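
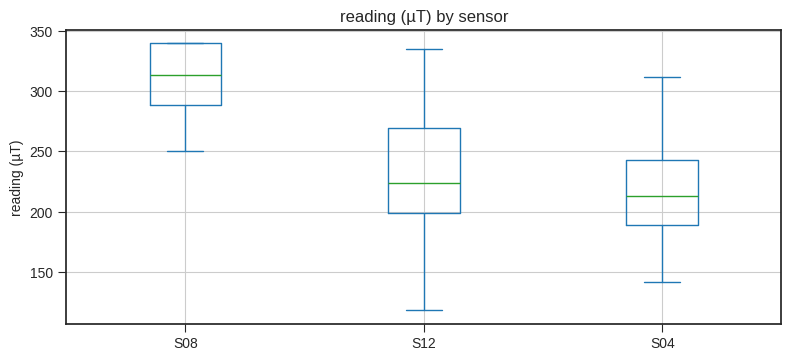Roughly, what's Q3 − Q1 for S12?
Q3 ≈ 270, Q1 ≈ 200; IQR ≈ 70.

≈ 70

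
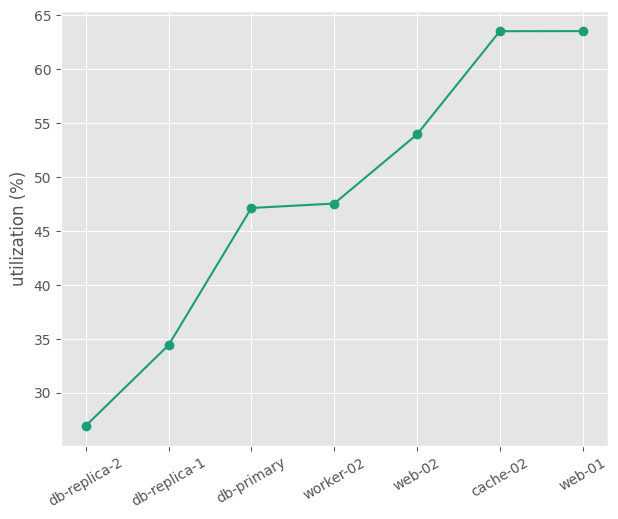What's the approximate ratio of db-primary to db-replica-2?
≈ 1.8×

db-primary ≈ 45, db-replica-2 ≈ 25; 45/25 ≈ 1.8.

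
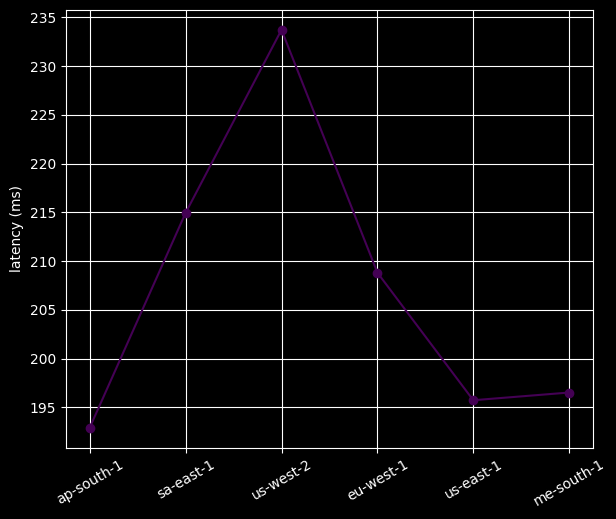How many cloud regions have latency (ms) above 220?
Above 220: us-west-2.

1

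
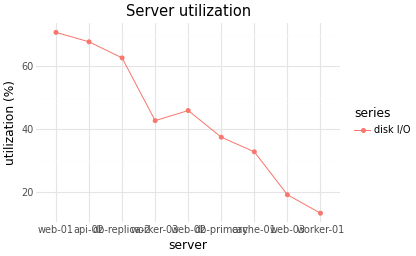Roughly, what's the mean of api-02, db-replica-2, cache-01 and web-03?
(70 + 65 + 35 + 20) / 4 ≈ 48.

≈ 48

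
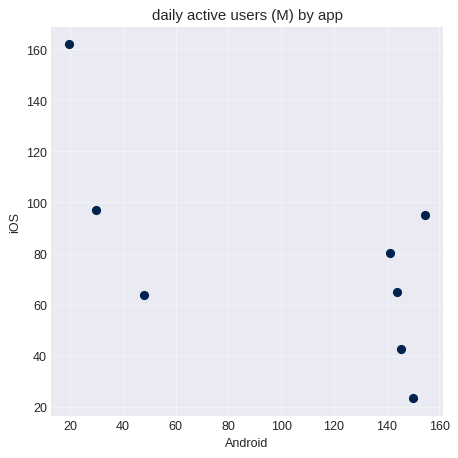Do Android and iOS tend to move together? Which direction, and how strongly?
negative, moderate

Points are negatively correlated; moderate (|r| ≈ 0.6).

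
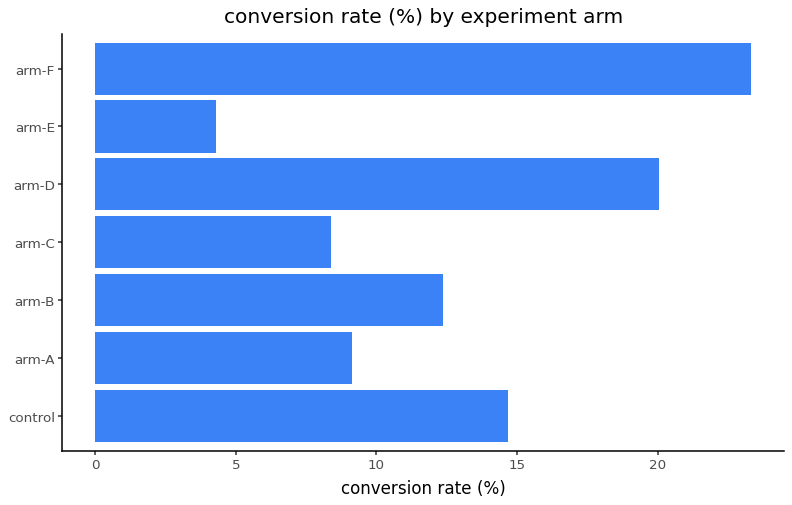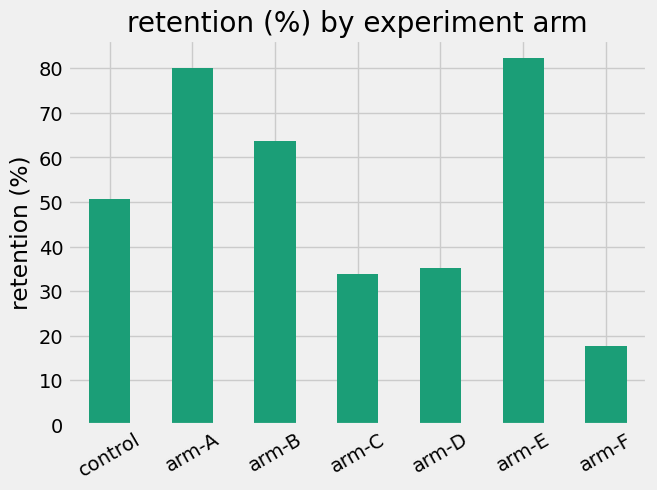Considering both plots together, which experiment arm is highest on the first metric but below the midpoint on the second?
arm-F

Chart 2 median retention (%) ≈ 50; below-median experiment arms: arm-C, arm-D, arm-F. Among those, arm-F has the highest conversion rate (%) (≈ 25).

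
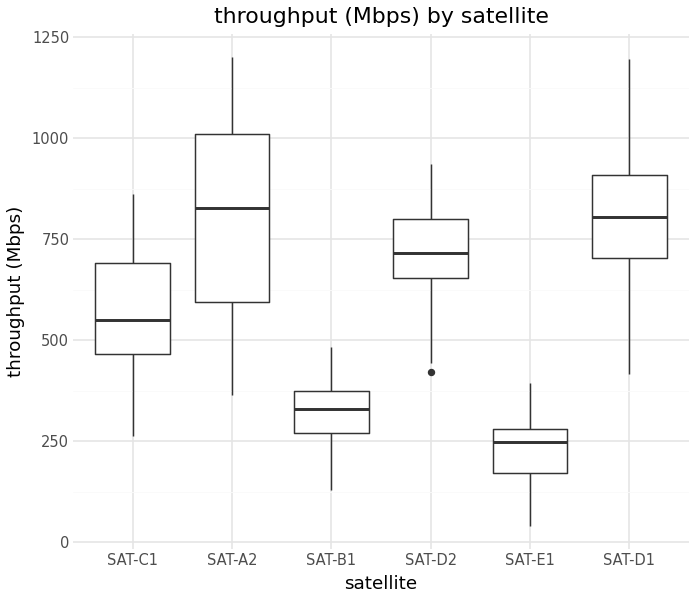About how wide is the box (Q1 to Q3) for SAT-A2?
≈ 400

Q3 ≈ 1000, Q1 ≈ 600; IQR ≈ 400.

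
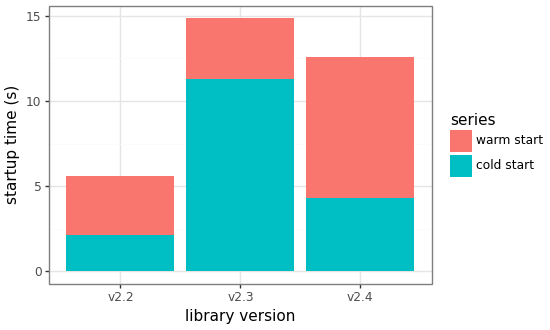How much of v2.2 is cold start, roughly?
≈ 2

cold start top ≈ 2, bottom ≈ 0; segment ≈ 2.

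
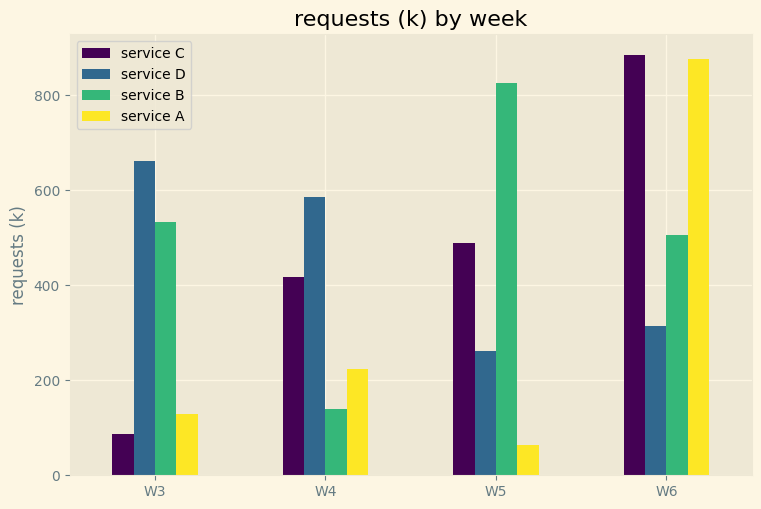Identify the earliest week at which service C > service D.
W4: service C ≈ 400 vs service D ≈ 600 (not yet); W5: service C ≈ 500 vs service D ≈ 300 (first crossover).

W5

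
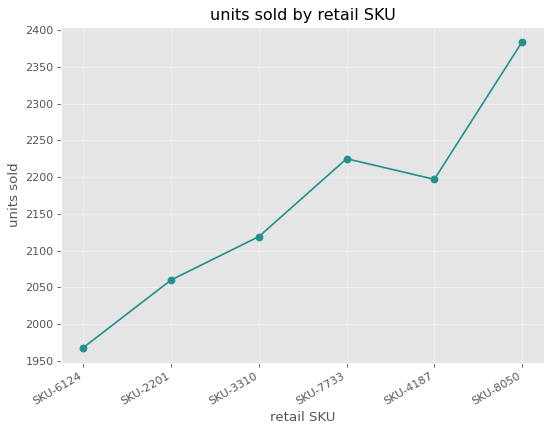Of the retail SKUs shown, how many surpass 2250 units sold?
Above 2250: SKU-8050.

1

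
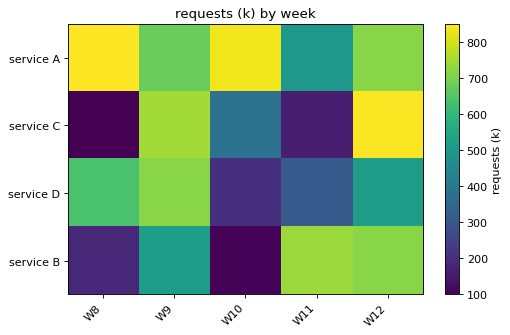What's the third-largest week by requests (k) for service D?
W12

Top 4 for service D: W9 ≈ 700, W8 ≈ 600, W12 ≈ 500, W11 ≈ 300.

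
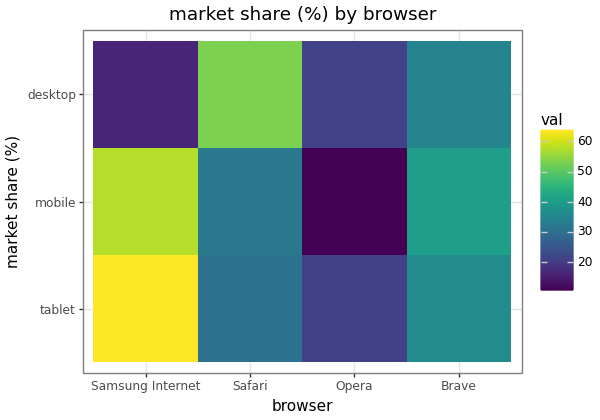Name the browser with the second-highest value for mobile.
Top 3 for mobile: Samsung Internet ≈ 60, Brave ≈ 40, Safari ≈ 30.

Brave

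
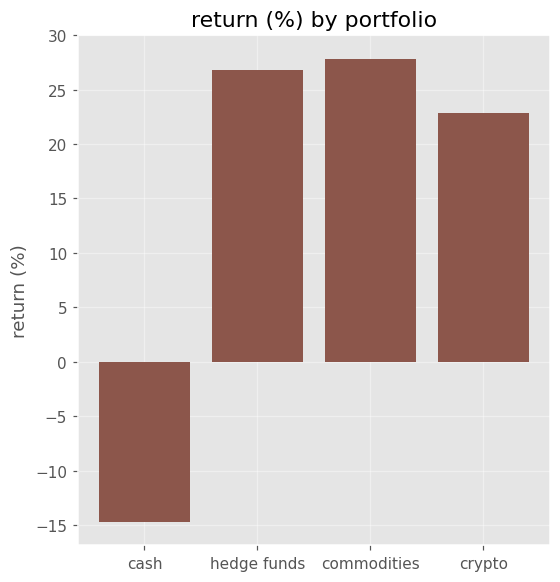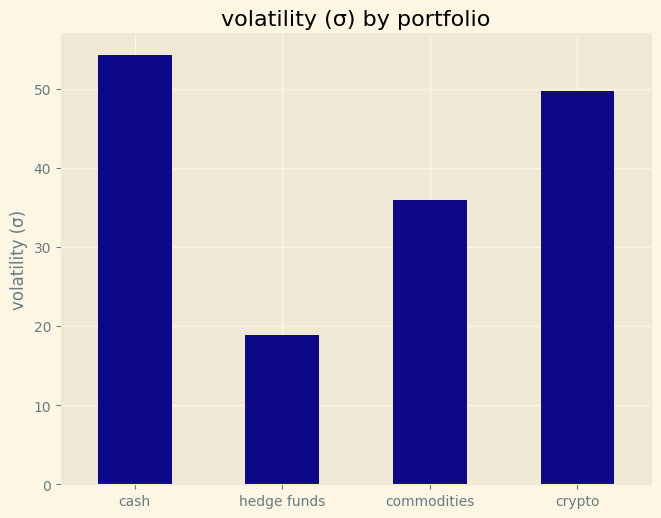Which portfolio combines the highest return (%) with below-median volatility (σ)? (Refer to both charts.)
Chart 2 median volatility (σ) ≈ 45; below-median portfolios: hedge funds, commodities. Among those, commodities has the highest return (%) (≈ 30).

commodities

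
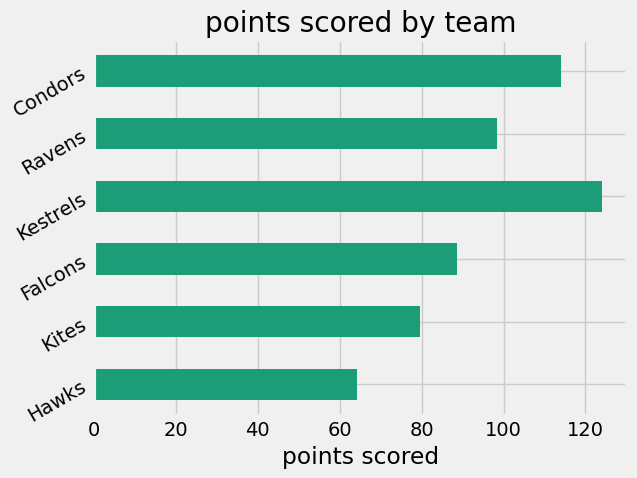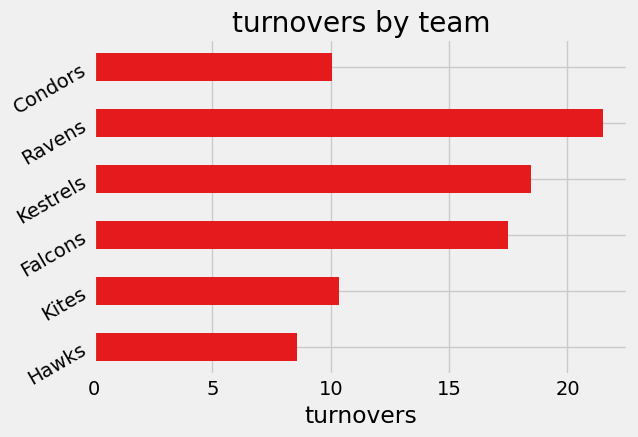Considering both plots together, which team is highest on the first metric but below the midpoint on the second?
Chart 2 median turnovers ≈ 14; below-median teams: Hawks, Kites, Condors. Among those, Condors has the highest points scored (≈ 120).

Condors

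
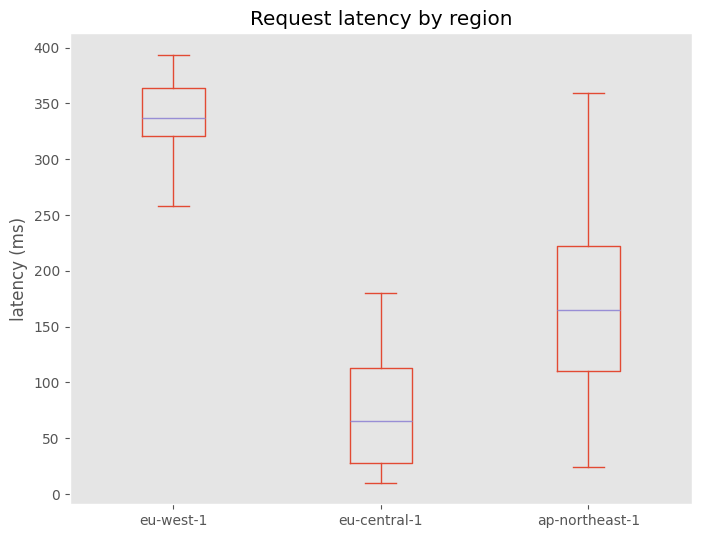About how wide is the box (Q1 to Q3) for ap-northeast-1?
Q3 ≈ 225, Q1 ≈ 100; IQR ≈ 125.

≈ 125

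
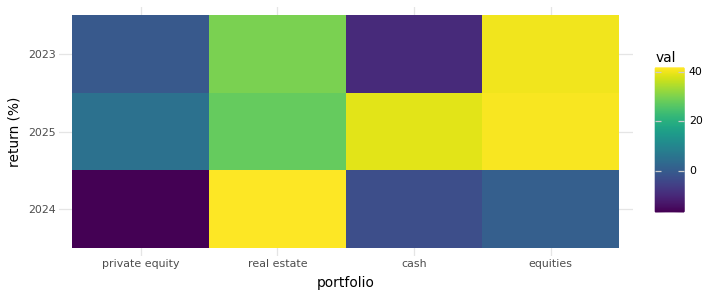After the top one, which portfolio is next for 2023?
Top 3 for 2023: equities ≈ 40, real estate ≈ 30, private equity ≈ 0.

real estate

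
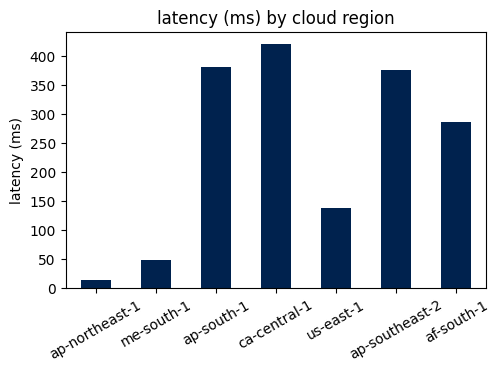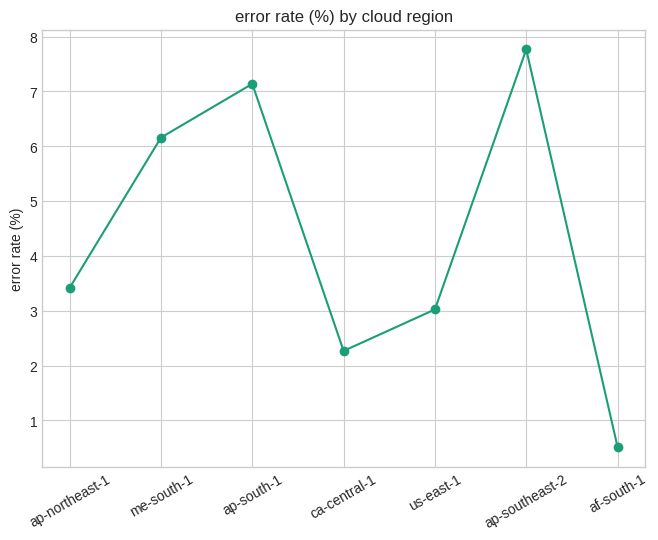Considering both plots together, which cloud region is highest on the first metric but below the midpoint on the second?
Chart 2 median error rate (%) ≈ 3; below-median cloud regions: ca-central-1, us-east-1, af-south-1. Among those, ca-central-1 has the highest latency (ms) (≈ 400).

ca-central-1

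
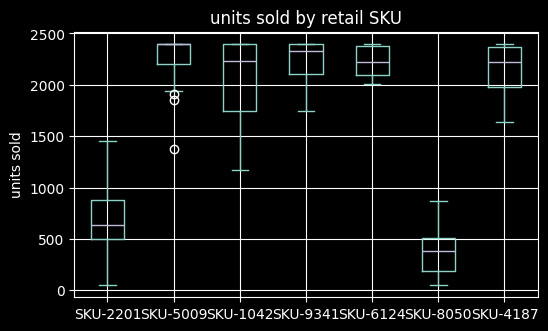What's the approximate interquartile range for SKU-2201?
Q3 ≈ 800, Q1 ≈ 400; IQR ≈ 400.

≈ 400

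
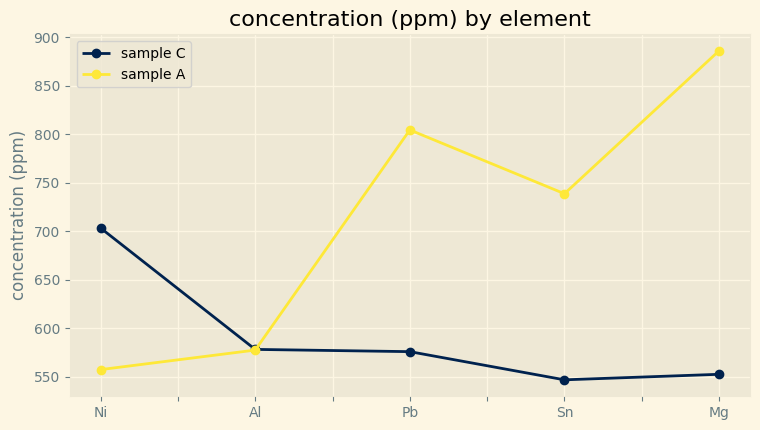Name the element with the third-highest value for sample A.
Sn

Top 4 for sample A: Mg ≈ 900, Pb ≈ 800, Sn ≈ 750, Al ≈ 600.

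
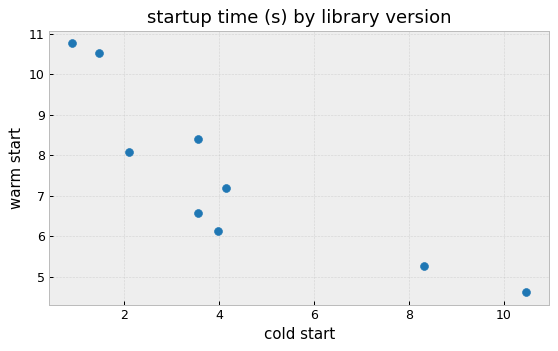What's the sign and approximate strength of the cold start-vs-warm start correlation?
negative, strong

Points are negatively correlated; strong (|r| ≈ 0.9).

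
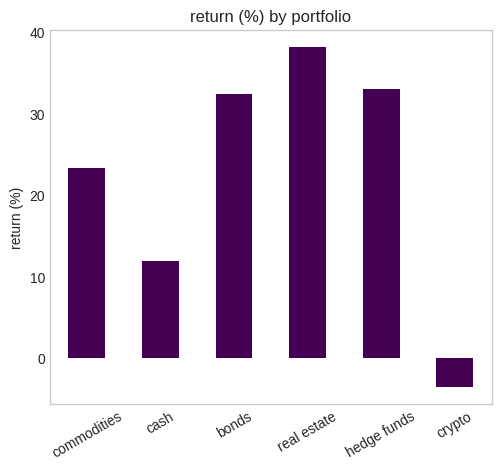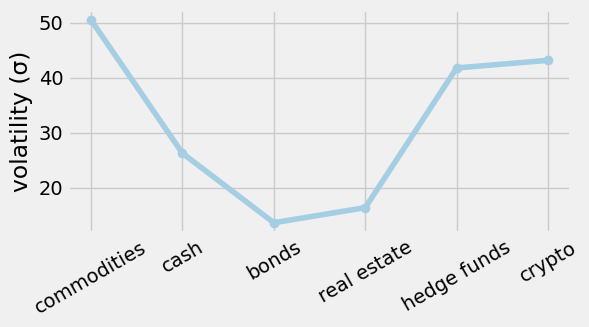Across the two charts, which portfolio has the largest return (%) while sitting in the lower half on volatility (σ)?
Chart 2 median volatility (σ) ≈ 35; below-median portfolios: cash, bonds, real estate. Among those, real estate has the highest return (%) (≈ 40).

real estate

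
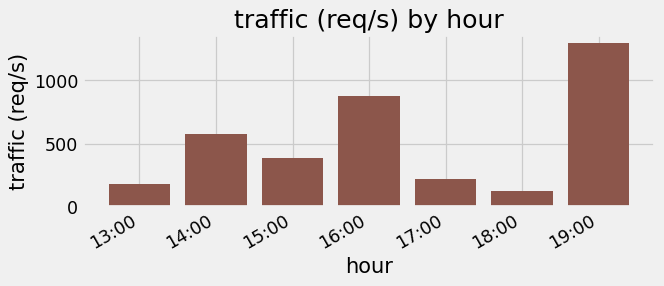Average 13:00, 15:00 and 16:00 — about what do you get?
(200 + 400 + 800) / 3 ≈ 467.

≈ 467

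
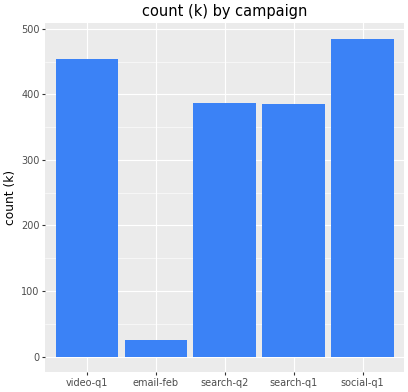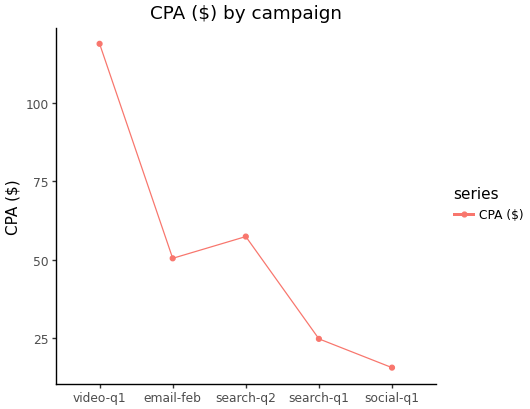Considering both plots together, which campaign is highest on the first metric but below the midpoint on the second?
Chart 2 median CPA ($) ≈ 60; below-median campaigns: search-q1, social-q1. Among those, social-q1 has the highest count (k) (≈ 500).

social-q1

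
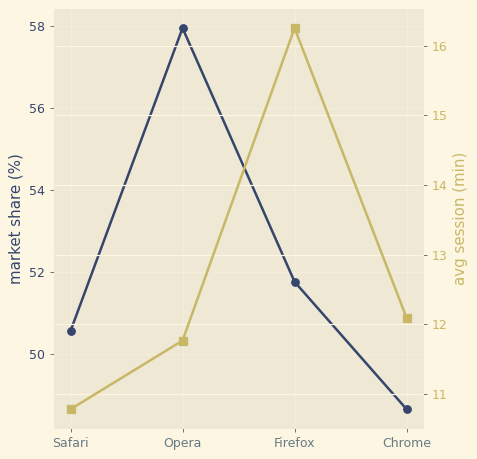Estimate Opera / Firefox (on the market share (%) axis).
Opera ≈ 58, Firefox ≈ 52; 58/52 ≈ 1.12.

≈ 1.12×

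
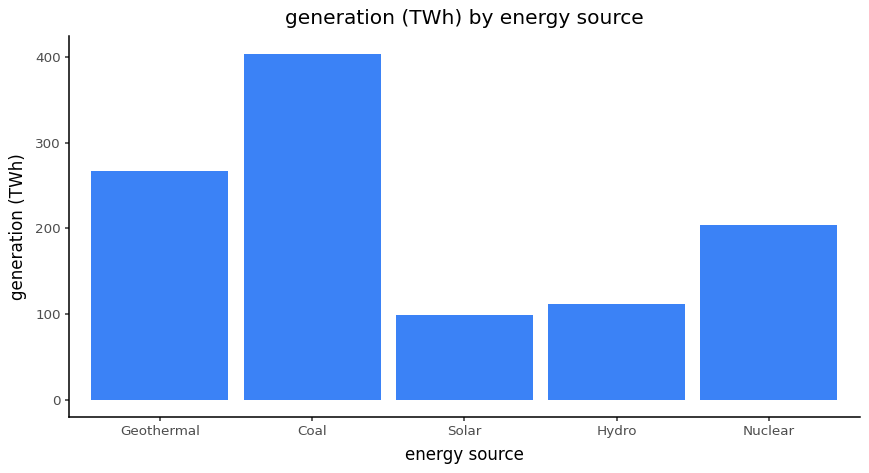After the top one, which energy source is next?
Top 3: Coal ≈ 400, Geothermal ≈ 250, Nuclear ≈ 200.

Geothermal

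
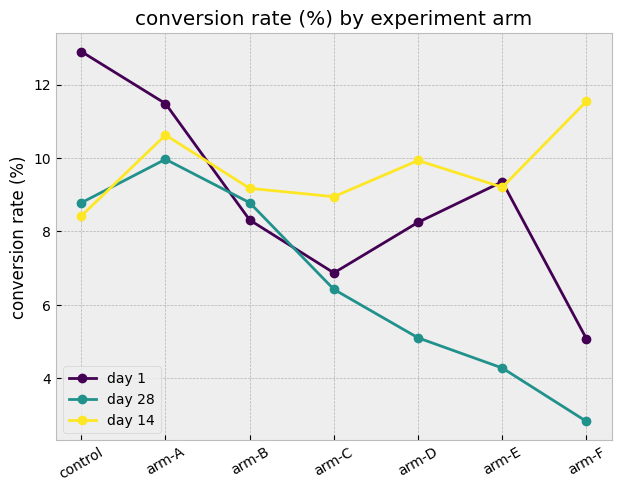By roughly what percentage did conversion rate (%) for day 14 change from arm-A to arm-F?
arm-A ≈ 11, arm-F ≈ 12; (12 − 11) / 11 ≈ +9.1%.

≈ +9.1%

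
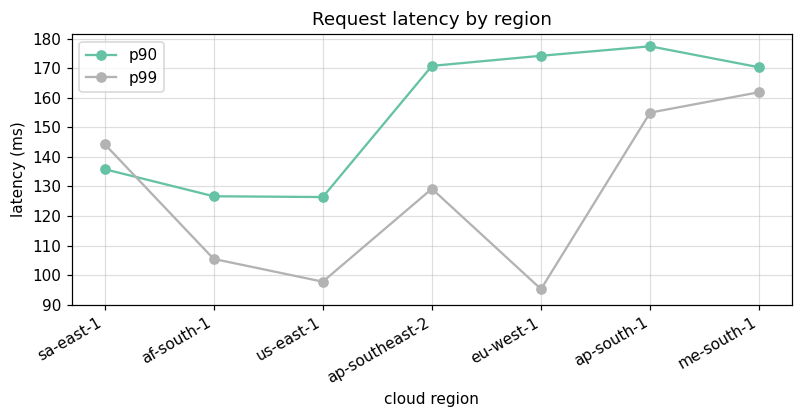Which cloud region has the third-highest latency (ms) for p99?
sa-east-1

Top 4 for p99: me-south-1 ≈ 160, ap-south-1 ≈ 150, sa-east-1 ≈ 140, ap-southeast-2 ≈ 130.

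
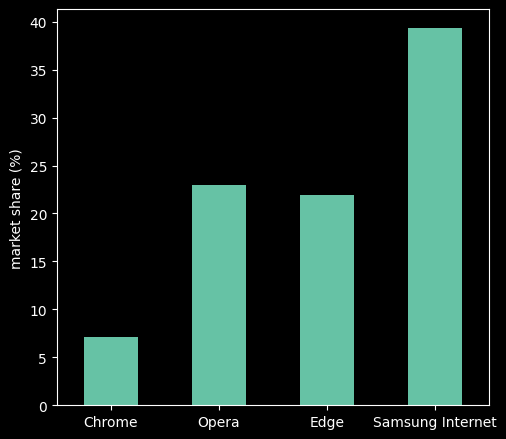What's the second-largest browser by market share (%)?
Opera

Top 3: Samsung Internet ≈ 40, Opera ≈ 25, Edge ≈ 20.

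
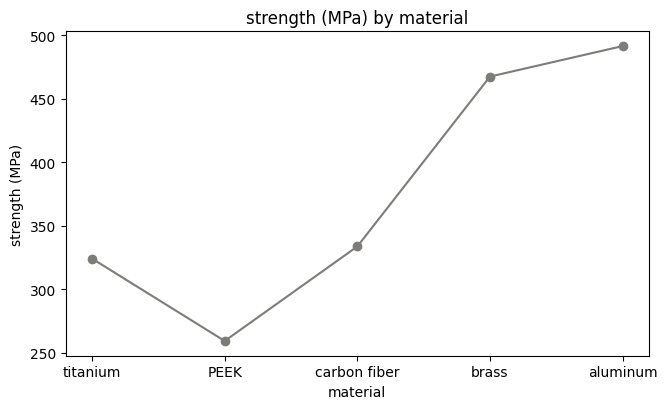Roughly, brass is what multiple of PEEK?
brass ≈ 460, PEEK ≈ 260; 460/260 ≈ 1.77.

≈ 1.77×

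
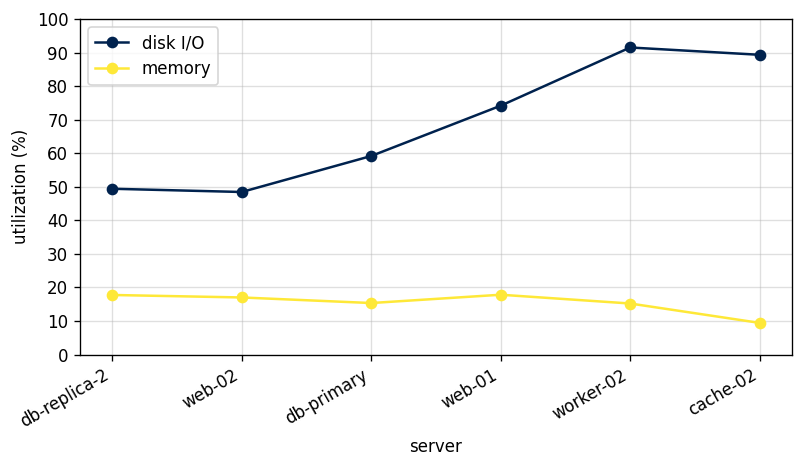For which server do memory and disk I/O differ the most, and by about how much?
cache-02: memory ≈ 10, disk I/O ≈ 90 → gap ≈ 80. Next-largest (worker-02) is only ≈ 70.

cache-02, ≈ 80 %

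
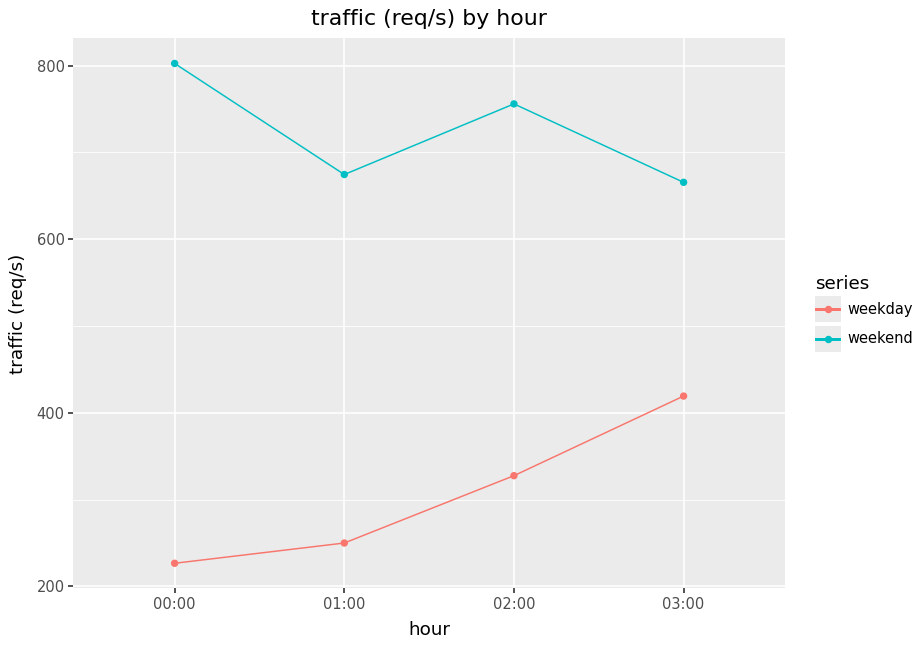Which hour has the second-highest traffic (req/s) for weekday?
02:00

Top 3 for weekday: 03:00 ≈ 400, 02:00 ≈ 350, 01:00 ≈ 250.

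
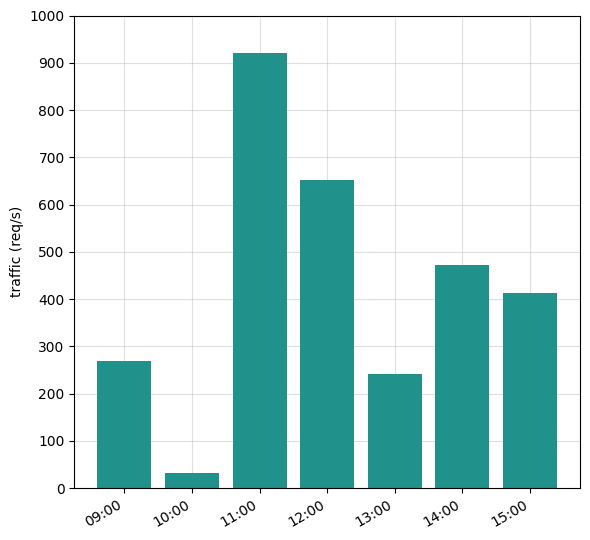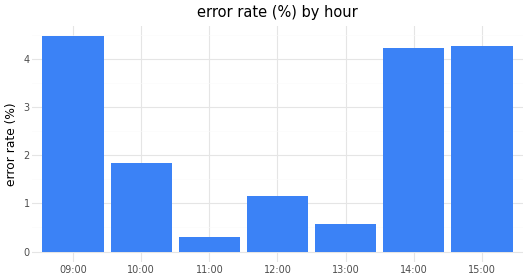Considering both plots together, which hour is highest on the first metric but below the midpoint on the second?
11:00

Chart 2 median error rate (%) ≈ 2; below-median hours: 11:00, 12:00, 13:00. Among those, 11:00 has the highest traffic (req/s) (≈ 900).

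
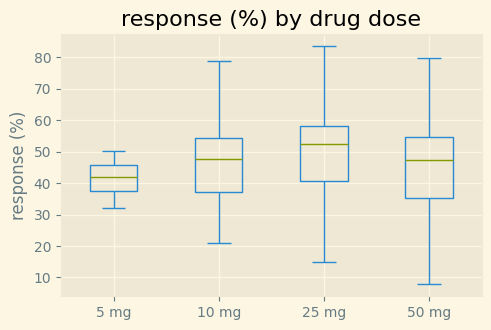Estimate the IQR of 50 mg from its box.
Q3 ≈ 54.5, Q1 ≈ 35.5; IQR ≈ 19.0.

≈ 19.0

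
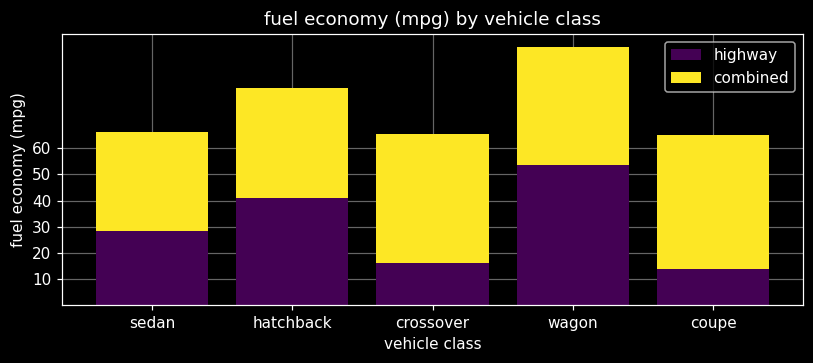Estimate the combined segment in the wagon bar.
combined top ≈ 100, bottom ≈ 50; segment ≈ 50.

≈ 50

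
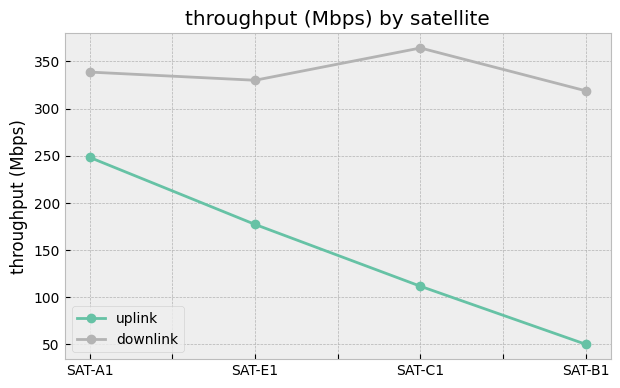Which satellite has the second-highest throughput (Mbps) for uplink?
SAT-E1

Top 3 for uplink: SAT-A1 ≈ 250, SAT-E1 ≈ 200, SAT-C1 ≈ 100.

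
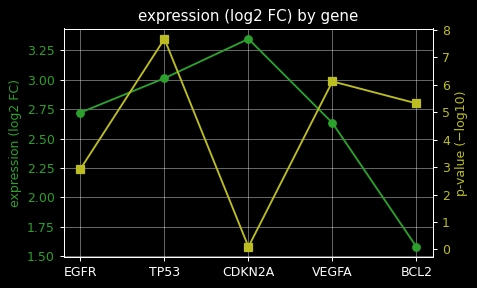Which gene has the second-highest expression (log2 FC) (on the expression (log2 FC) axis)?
TP53

Top 3 (on the expression (log2 FC) axis): CDKN2A ≈ 3.4, TP53 ≈ 3.0, EGFR ≈ 2.8.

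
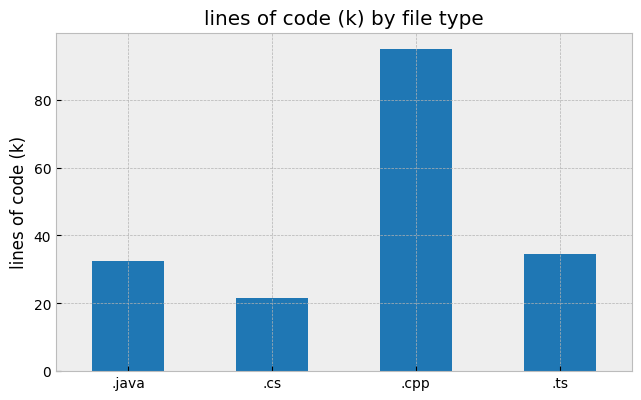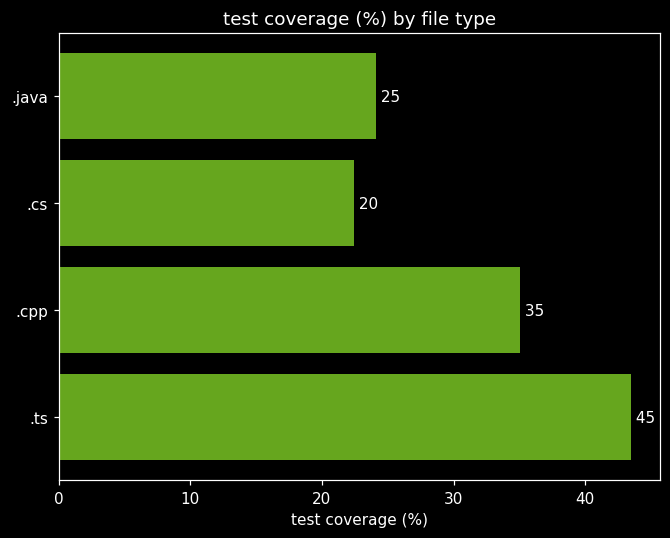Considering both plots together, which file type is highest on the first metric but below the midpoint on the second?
Chart 2 median test coverage (%) ≈ 30; below-median file types: .java, .cs. Among those, .java has the highest lines of code (k) (≈ 30).

.java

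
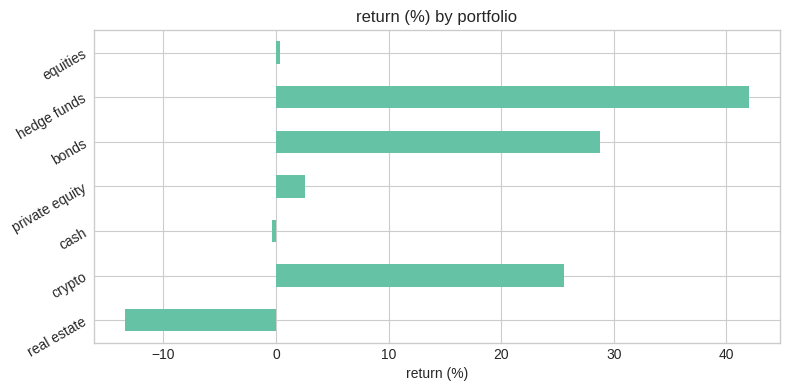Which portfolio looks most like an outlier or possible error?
hedge funds

hedge funds ≈ 40; the rest sit between ≈ -15 and ≈ 30.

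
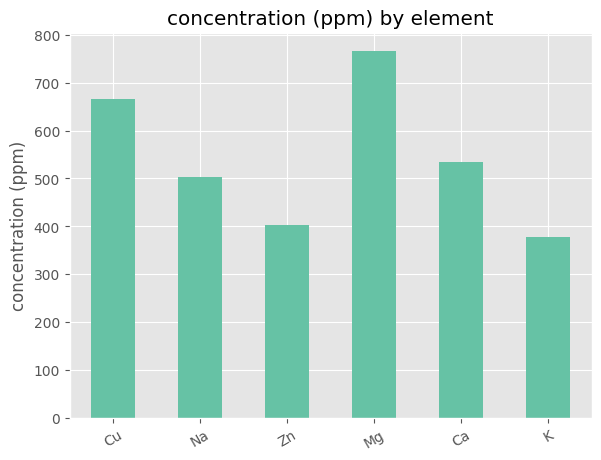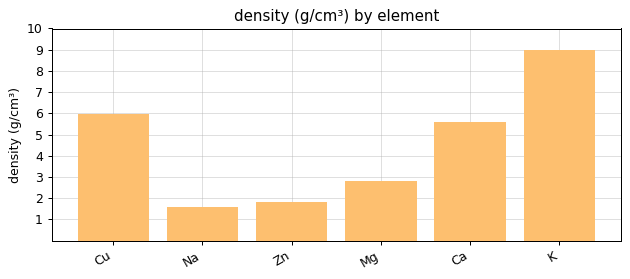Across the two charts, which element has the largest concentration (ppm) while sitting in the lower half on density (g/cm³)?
Chart 2 median density (g/cm³) ≈ 4; below-median elements: Na, Zn, Mg. Among those, Mg has the highest concentration (ppm) (≈ 800).

Mg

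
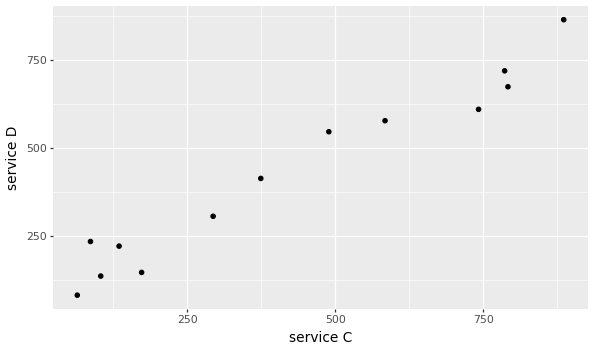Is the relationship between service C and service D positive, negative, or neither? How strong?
positive, strong

Points are positively correlated; strong (|r| ≈ 1.0).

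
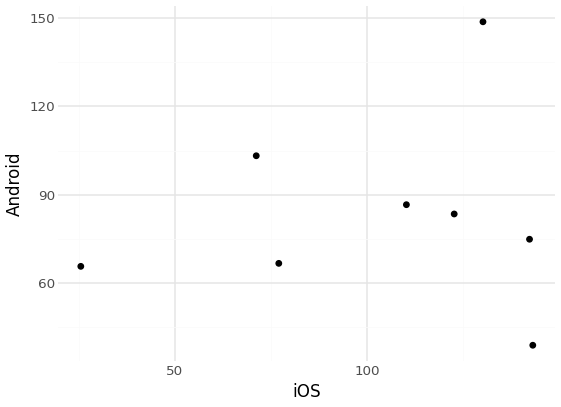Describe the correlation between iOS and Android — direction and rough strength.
Points are roughly uncorrelated; weak (|r| ≈ 0.1).

no clear correlation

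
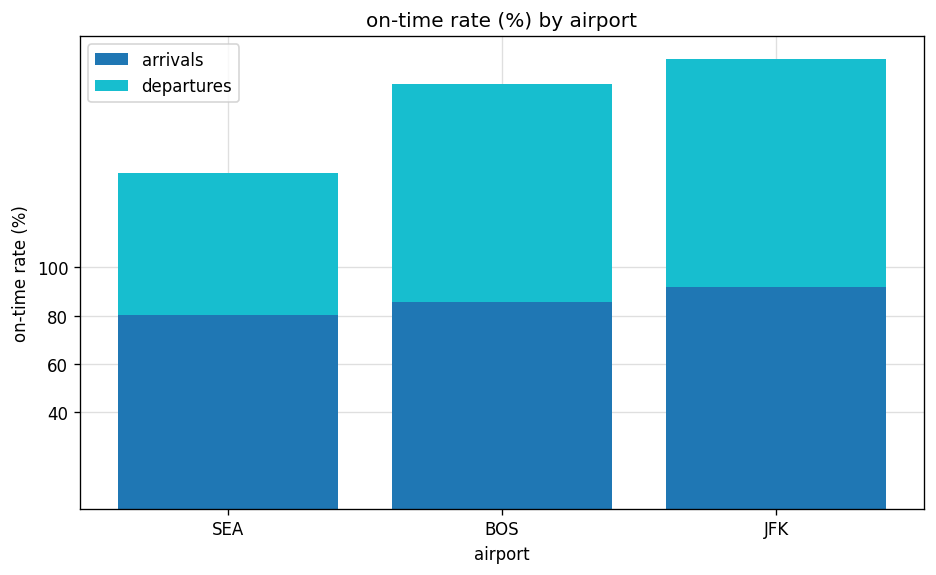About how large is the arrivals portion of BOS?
≈ 80

arrivals top ≈ 80, bottom ≈ 0; segment ≈ 80.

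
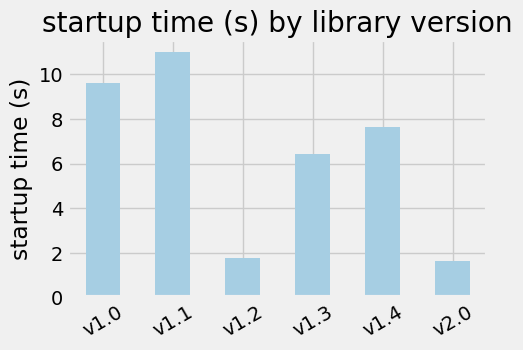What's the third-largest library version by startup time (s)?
Top 4: v1.1 ≈ 11, v1.0 ≈ 10, v1.4 ≈ 8, v1.3 ≈ 6.

v1.4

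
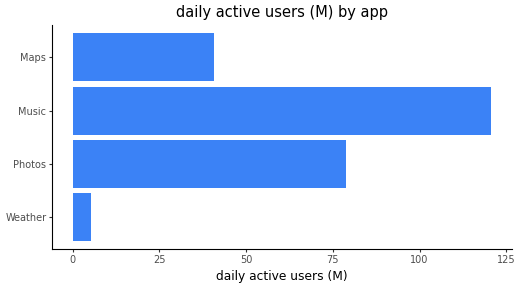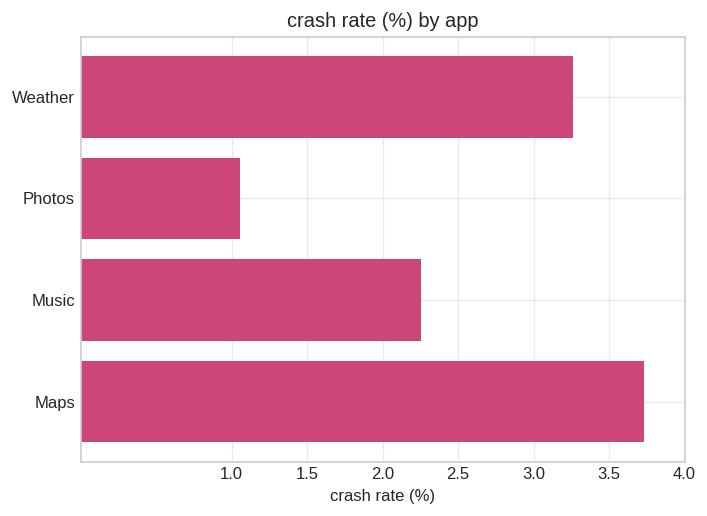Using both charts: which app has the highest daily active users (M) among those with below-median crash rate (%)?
Music

Chart 2 median crash rate (%) ≈ 3; below-median apps: Photos, Music. Among those, Music has the highest daily active users (M) (≈ 120).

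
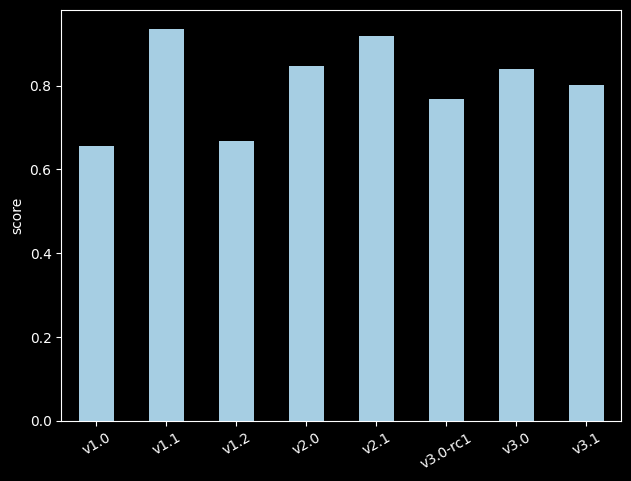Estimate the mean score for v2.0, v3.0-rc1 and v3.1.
(0.8 + 0.8 + 0.8) / 3 ≈ 0.8.

≈ 0.8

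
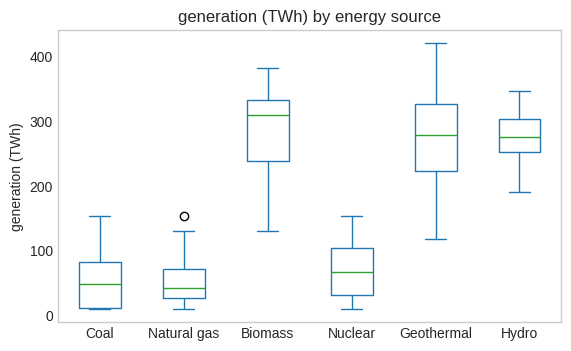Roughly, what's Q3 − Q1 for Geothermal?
Q3 ≈ 320, Q1 ≈ 220; IQR ≈ 100.

≈ 100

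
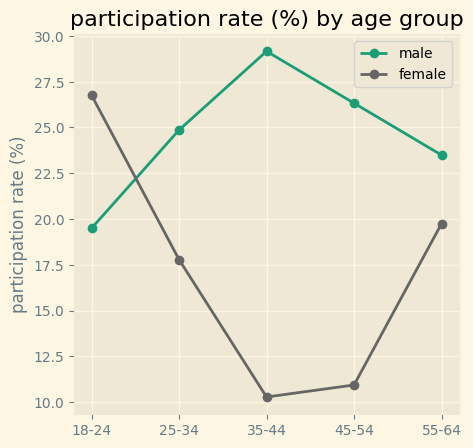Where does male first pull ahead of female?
25-34

18-24: male ≈ 20 vs female ≈ 26 (not yet); 25-34: male ≈ 24 vs female ≈ 18 (first crossover).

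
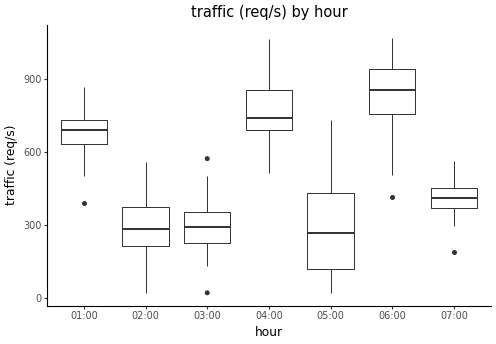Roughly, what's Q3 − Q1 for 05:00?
≈ 350

Q3 ≈ 450, Q1 ≈ 100; IQR ≈ 350.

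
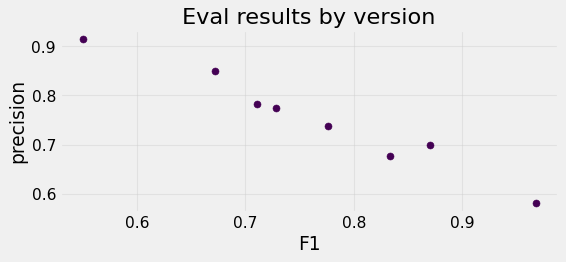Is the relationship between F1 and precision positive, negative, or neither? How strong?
Points are negatively correlated; strong (|r| ≈ 1.0).

negative, strong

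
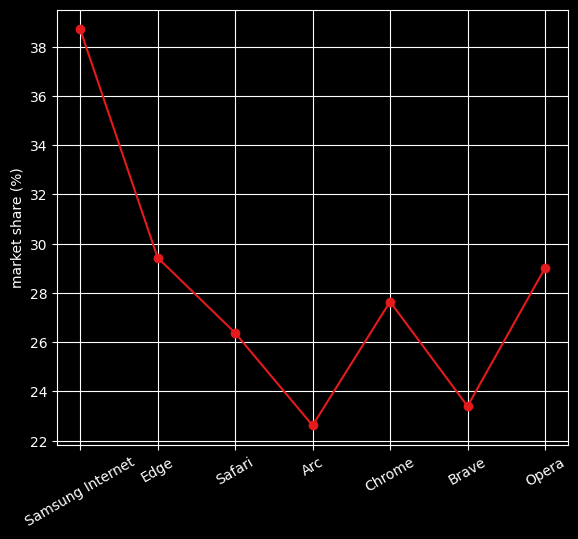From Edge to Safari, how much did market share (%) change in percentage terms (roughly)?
Edge ≈ 30, Safari ≈ 26; (26 − 30) / 30 ≈ -13.3%.

≈ -13.3%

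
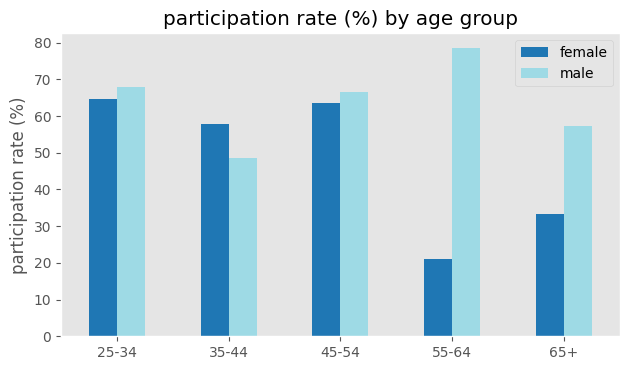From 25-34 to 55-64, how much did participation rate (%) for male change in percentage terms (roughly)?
≈ +14.3%

25-34 ≈ 70, 55-64 ≈ 80; (80 − 70) / 70 ≈ +14.3%.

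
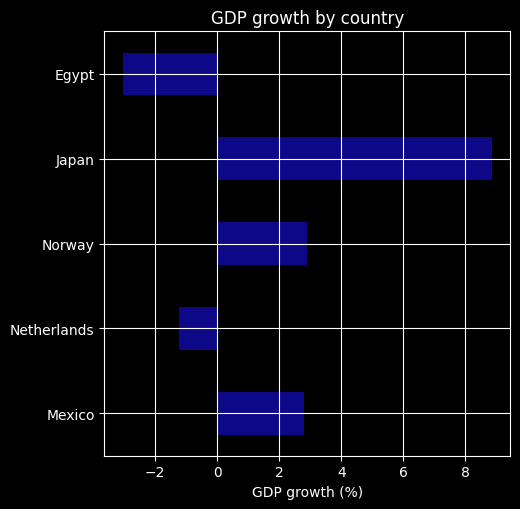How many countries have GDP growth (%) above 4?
1

Above 4: Japan.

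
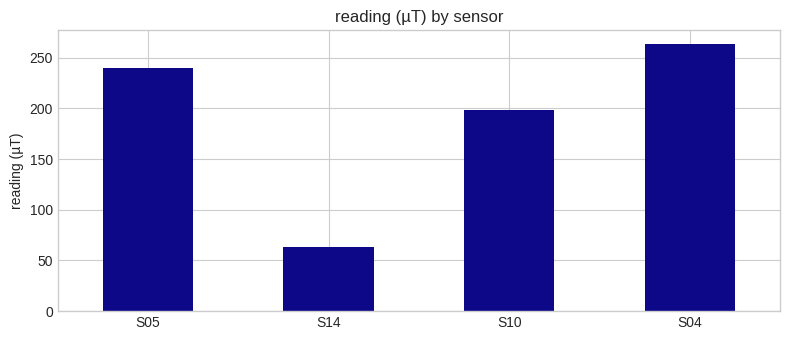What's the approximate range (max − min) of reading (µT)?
≈ 200

Max S04 ≈ 275, min S14 ≈ 75; range ≈ 200.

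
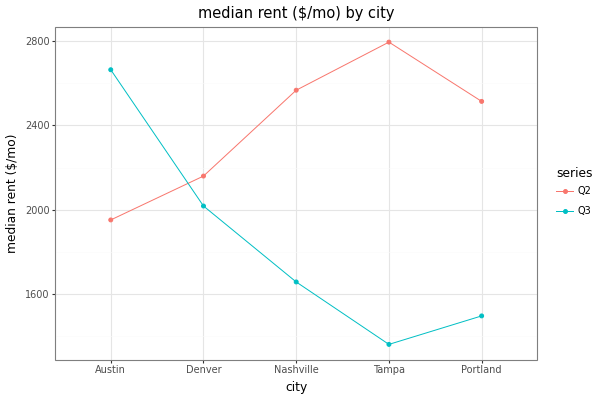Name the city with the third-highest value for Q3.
Top 4 for Q3: Austin ≈ 2600, Denver ≈ 2000, Nashville ≈ 1600, Portland ≈ 1400.

Nashville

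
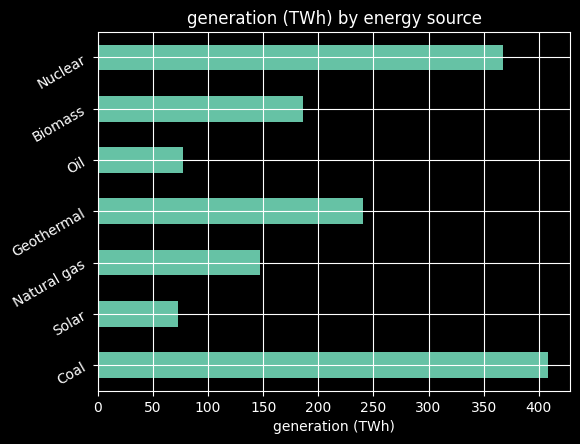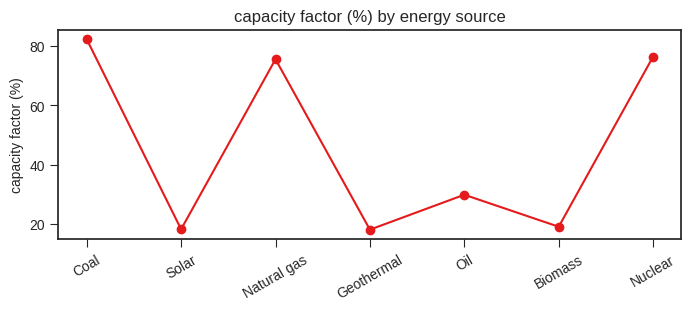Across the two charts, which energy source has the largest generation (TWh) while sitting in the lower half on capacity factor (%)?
Chart 2 median capacity factor (%) ≈ 30; below-median energy sources: Solar, Geothermal, Biomass. Among those, Geothermal has the highest generation (TWh) (≈ 250).

Geothermal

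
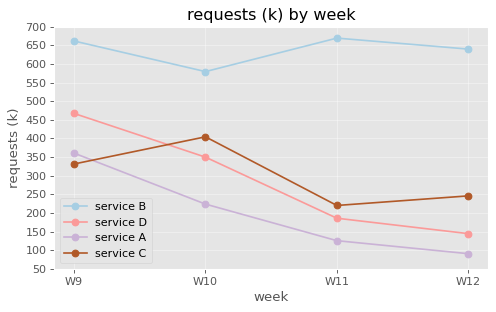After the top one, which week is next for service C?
Top 3 for service C: W10 ≈ 400, W9 ≈ 350, W12 ≈ 250.

W9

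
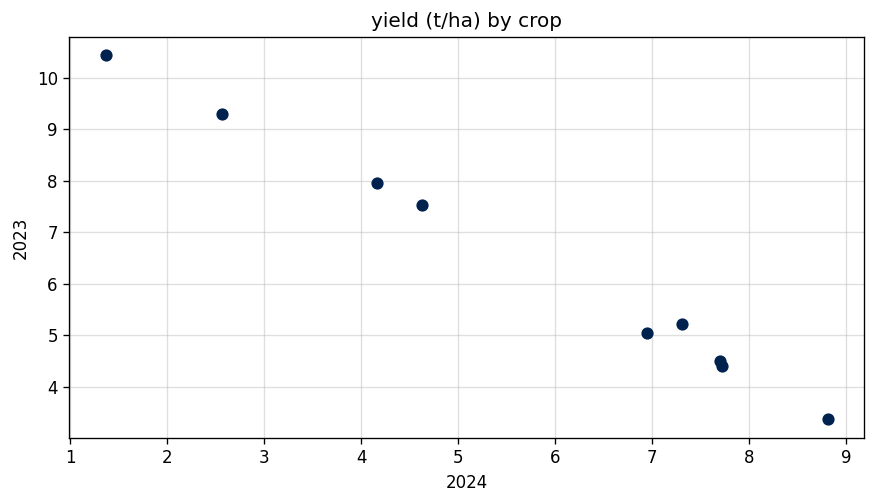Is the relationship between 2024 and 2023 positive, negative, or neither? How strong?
Points are negatively correlated; strong (|r| ≈ 1.0).

negative, strong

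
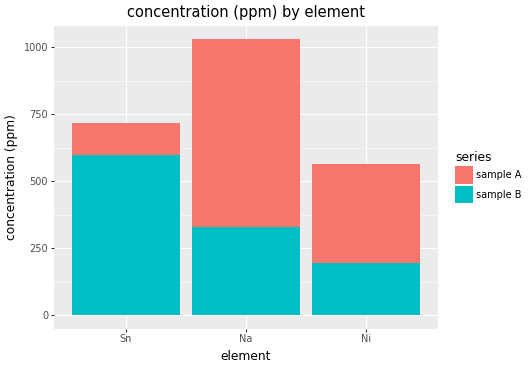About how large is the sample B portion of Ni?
≈ 200

sample B top ≈ 200, bottom ≈ 0; segment ≈ 200.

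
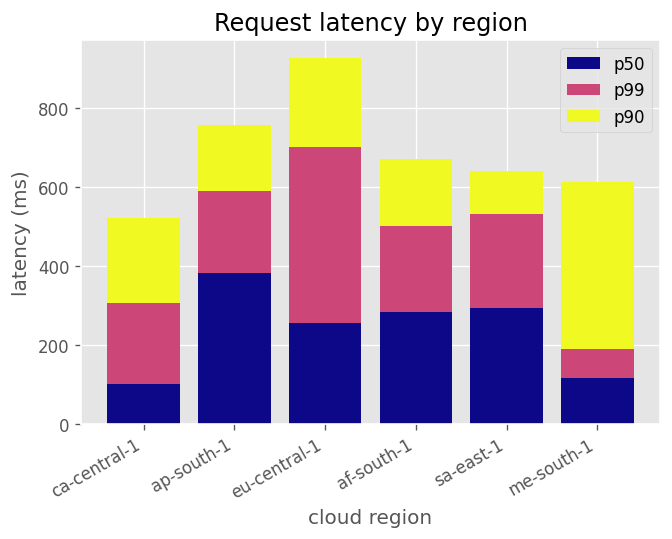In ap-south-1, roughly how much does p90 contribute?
p90 top ≈ 800, bottom ≈ 600; segment ≈ 200.

≈ 200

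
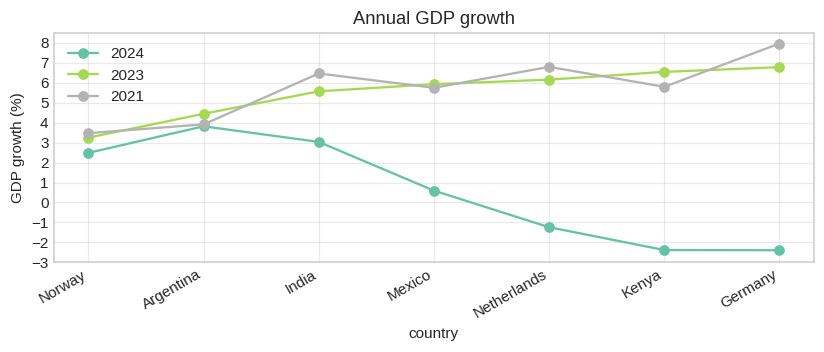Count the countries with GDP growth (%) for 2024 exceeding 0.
Above 0: Norway, Argentina, India, Mexico.

4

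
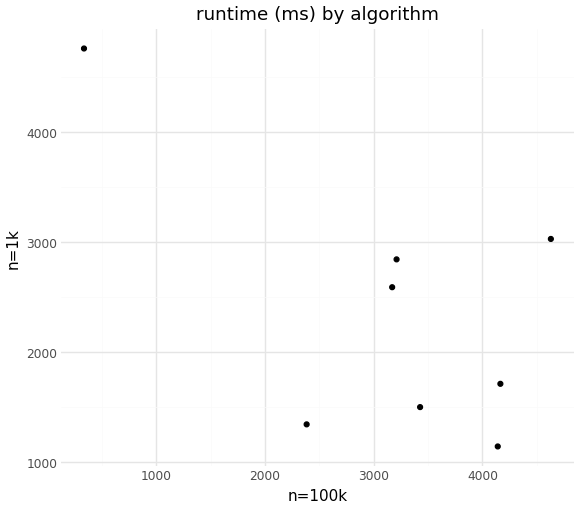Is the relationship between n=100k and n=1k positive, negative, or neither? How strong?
Points are negatively correlated; moderate (|r| ≈ 0.6).

negative, moderate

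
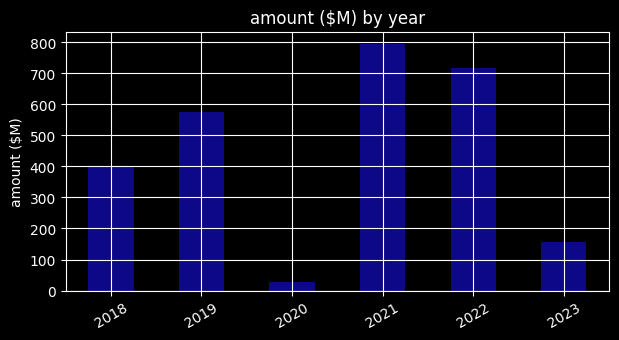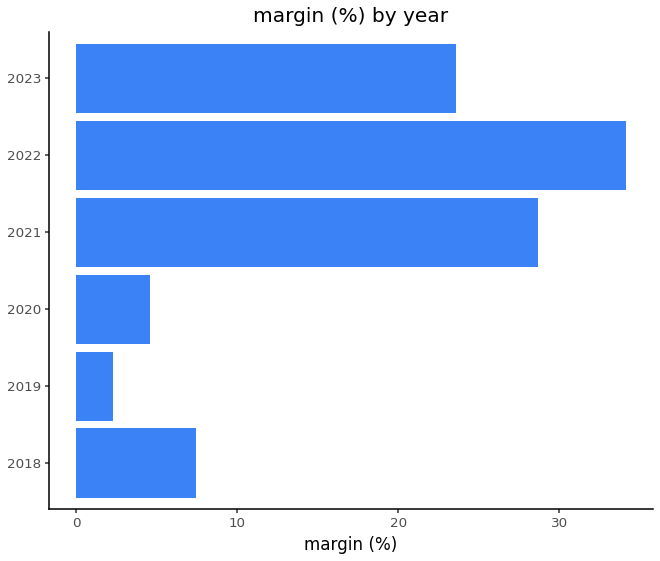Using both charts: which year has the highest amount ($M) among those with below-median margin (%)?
Chart 2 median margin (%) ≈ 15; below-median years: 2018, 2019, 2020. Among those, 2019 has the highest amount ($M) (≈ 600).

2019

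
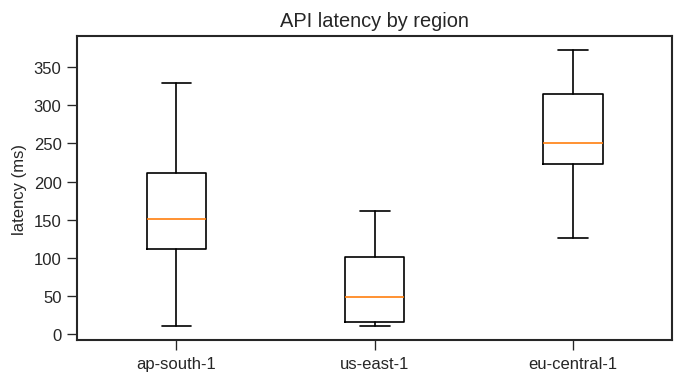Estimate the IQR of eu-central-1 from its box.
≈ 100

Q3 ≈ 320, Q1 ≈ 220; IQR ≈ 100.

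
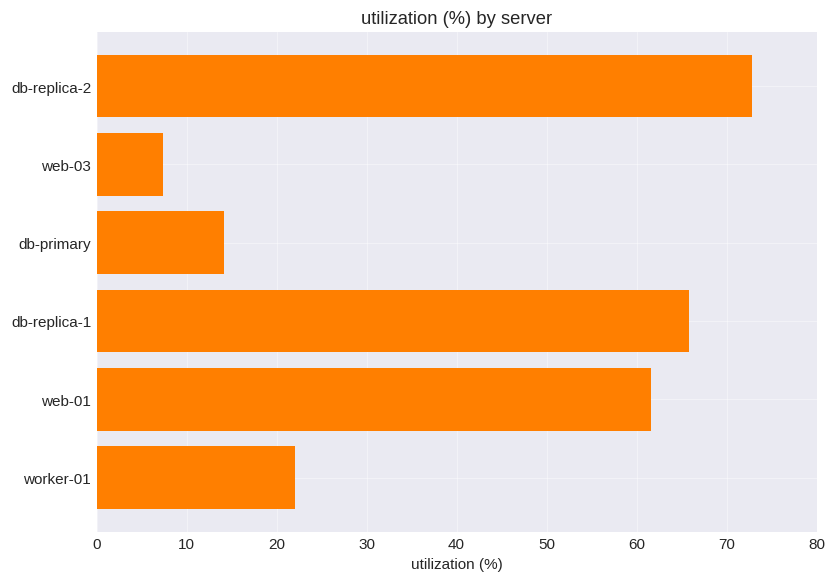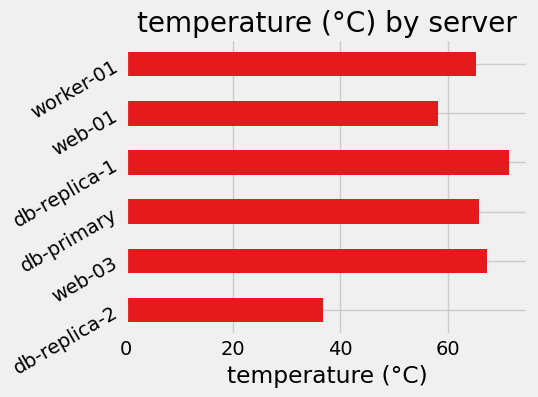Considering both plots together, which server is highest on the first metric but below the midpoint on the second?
Chart 2 median temperature (°C) ≈ 70; below-median servers: db-replica-2, web-01, worker-01. Among those, db-replica-2 has the highest utilization (%) (≈ 70).

db-replica-2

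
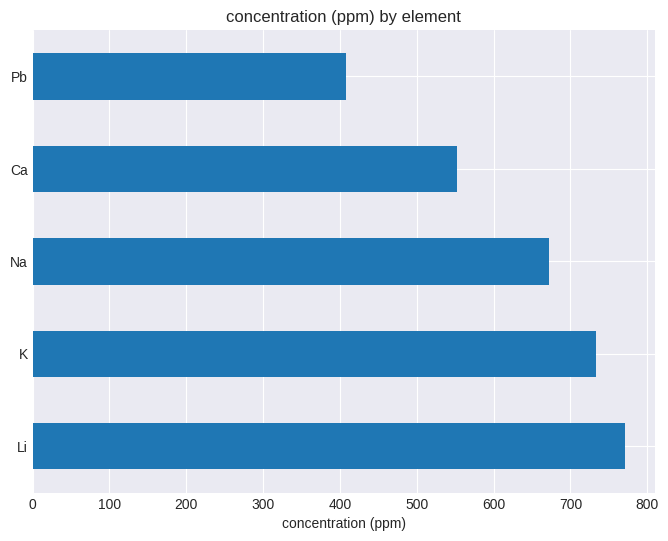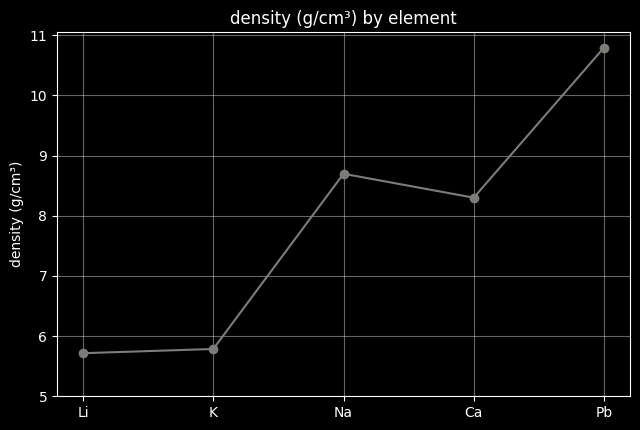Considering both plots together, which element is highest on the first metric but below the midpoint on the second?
Chart 2 median density (g/cm³) ≈ 8; below-median elements: Li, K. Among those, Li has the highest concentration (ppm) (≈ 800).

Li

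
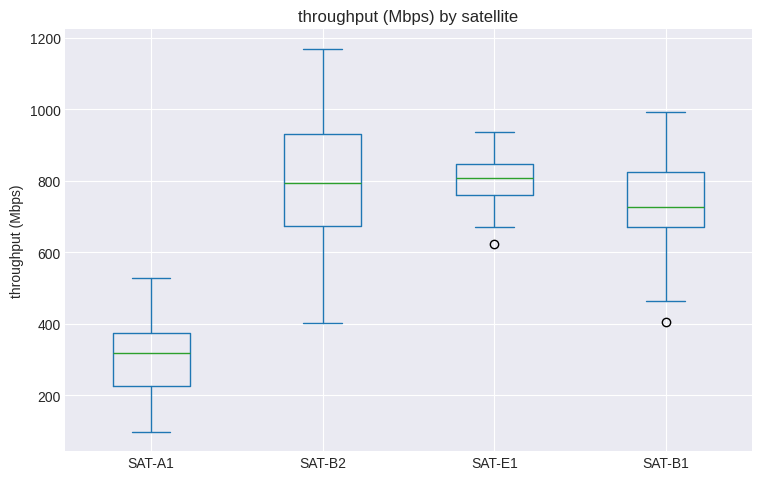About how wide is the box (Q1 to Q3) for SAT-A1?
Q3 ≈ 350, Q1 ≈ 200; IQR ≈ 150.

≈ 150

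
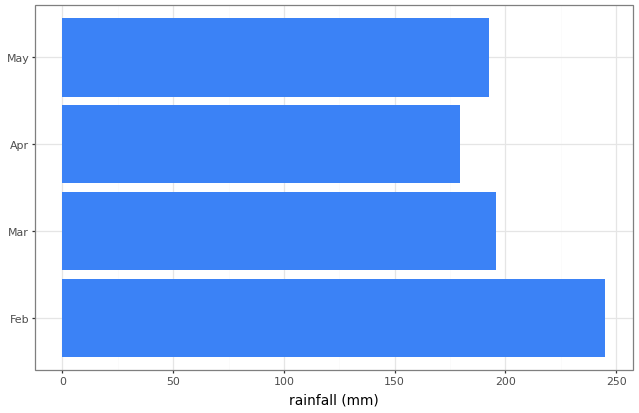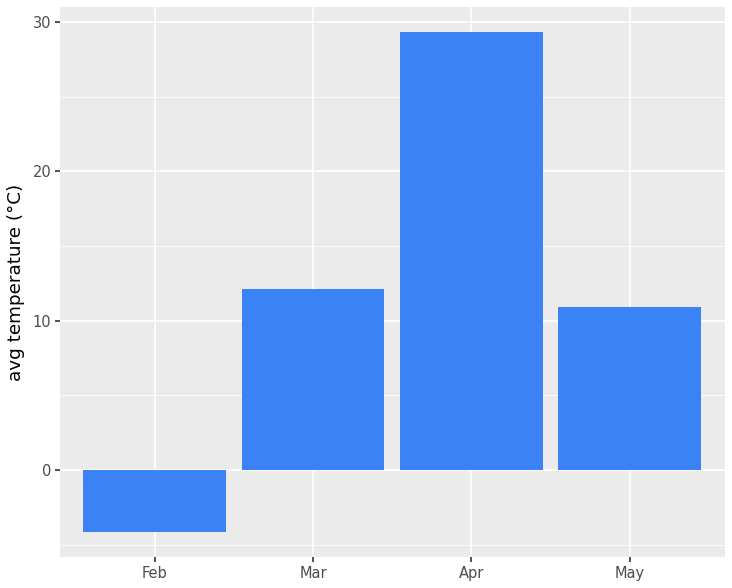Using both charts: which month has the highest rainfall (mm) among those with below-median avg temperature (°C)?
Chart 2 median avg temperature (°C) ≈ 10; below-median months: Feb, May. Among those, Feb has the highest rainfall (mm) (≈ 250).

Feb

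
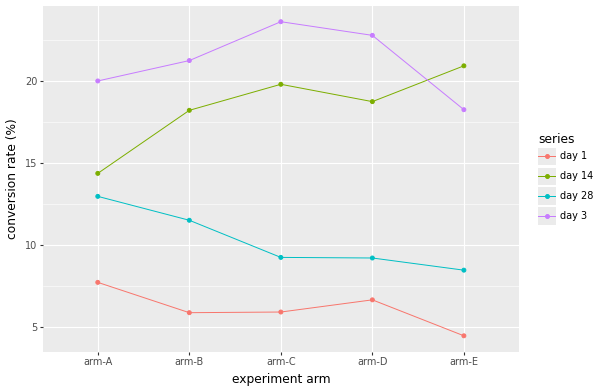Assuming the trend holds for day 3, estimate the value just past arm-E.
≈ 15

Last three: 24, 22, 18 → slope ≈ -3/step → next ≈ 15.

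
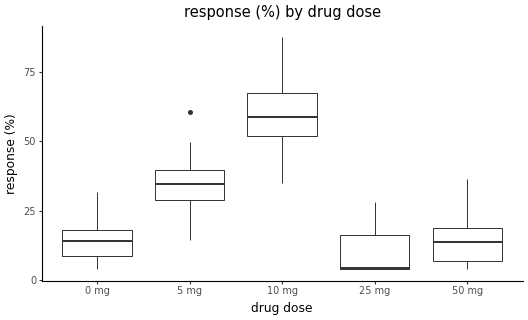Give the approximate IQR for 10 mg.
≈ 15

Q3 ≈ 65, Q1 ≈ 50; IQR ≈ 15.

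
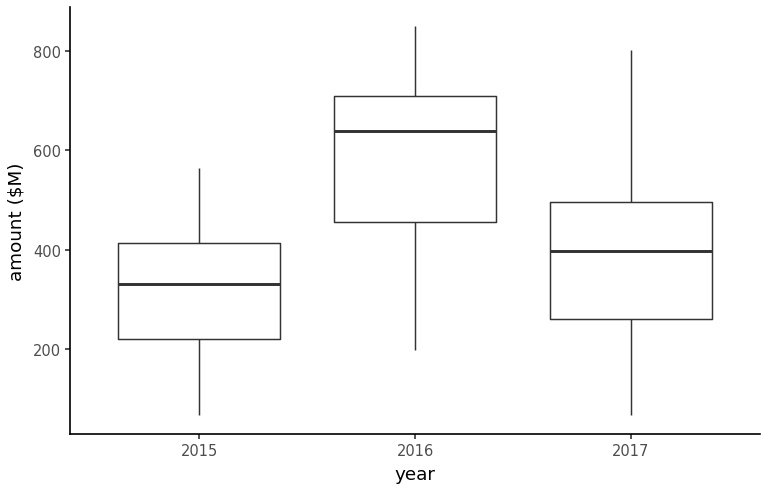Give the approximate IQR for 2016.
≈ 250

Q3 ≈ 700, Q1 ≈ 450; IQR ≈ 250.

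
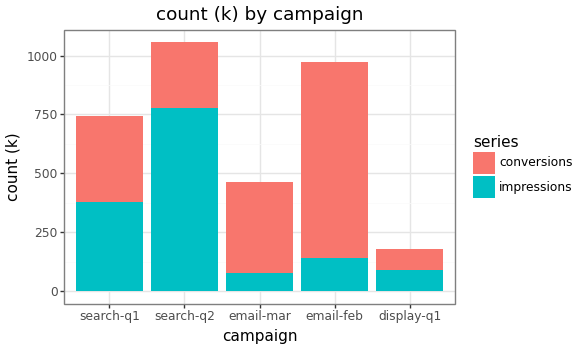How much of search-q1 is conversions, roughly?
≈ 300

conversions top ≈ 700, bottom ≈ 400; segment ≈ 300.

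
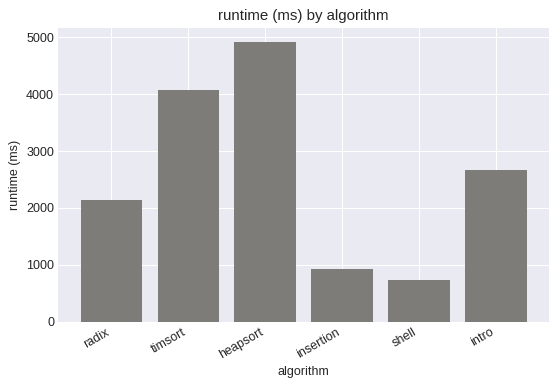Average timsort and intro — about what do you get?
≈ 3250

(4000 + 2500) / 2 ≈ 3250.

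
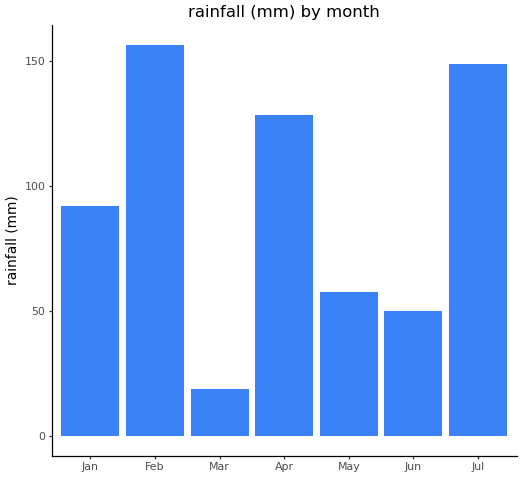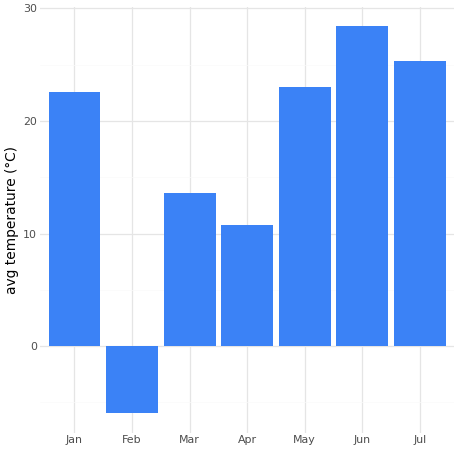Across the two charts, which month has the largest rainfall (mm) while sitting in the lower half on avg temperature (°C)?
Chart 2 median avg temperature (°C) ≈ 25; below-median months: Feb, Mar, Apr. Among those, Feb has the highest rainfall (mm) (≈ 160).

Feb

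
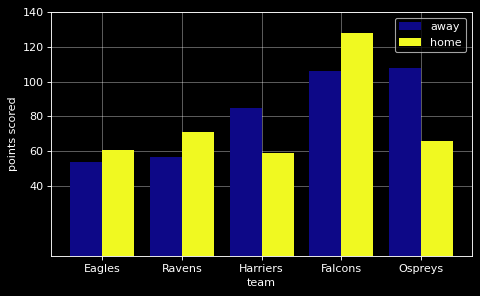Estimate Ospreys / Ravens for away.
≈ 1.67×

Ospreys ≈ 100, Ravens ≈ 60; 100/60 ≈ 1.67.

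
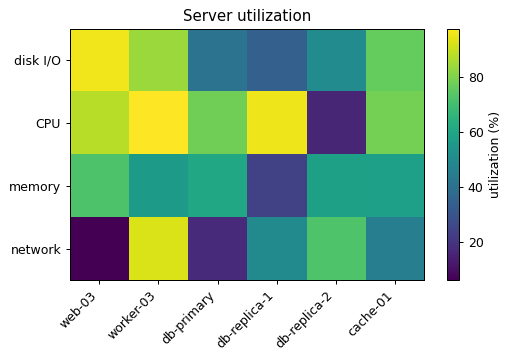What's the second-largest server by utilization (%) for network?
Top 3 for network: worker-03 ≈ 90, db-replica-2 ≈ 70, db-replica-1 ≈ 50.

db-replica-2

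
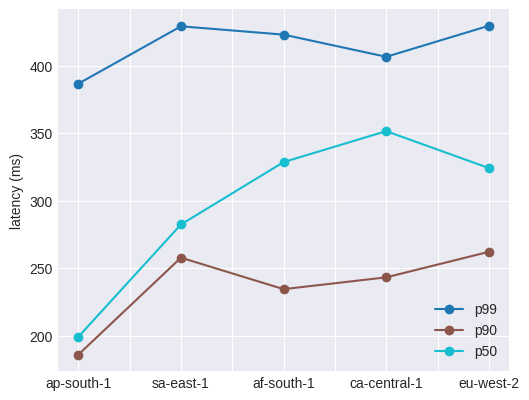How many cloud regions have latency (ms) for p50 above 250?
4

Above 250: sa-east-1, af-south-1, ca-central-1, eu-west-2.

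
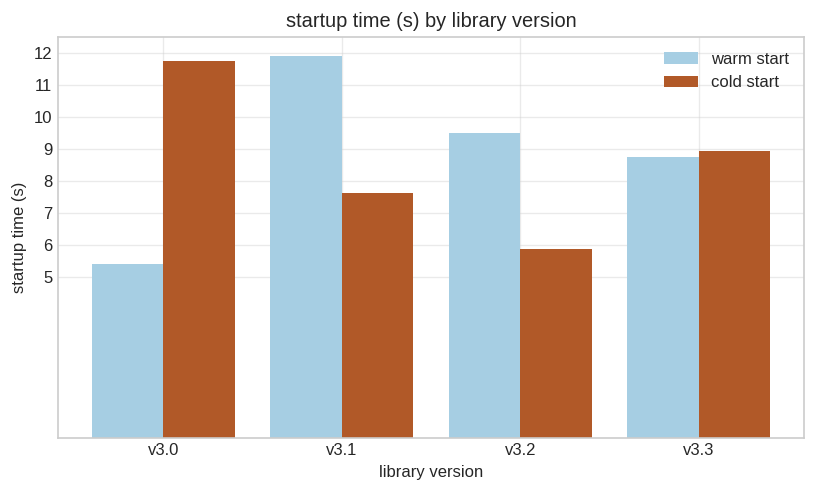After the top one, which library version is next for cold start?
v3.3

Top 3 for cold start: v3.0 ≈ 12, v3.3 ≈ 9, v3.1 ≈ 8.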